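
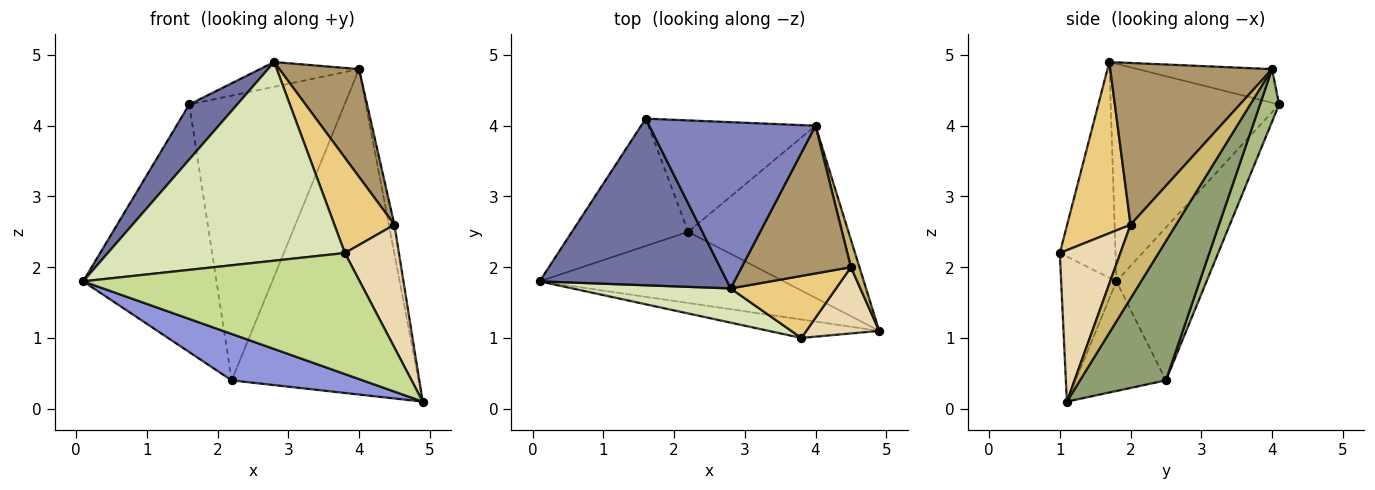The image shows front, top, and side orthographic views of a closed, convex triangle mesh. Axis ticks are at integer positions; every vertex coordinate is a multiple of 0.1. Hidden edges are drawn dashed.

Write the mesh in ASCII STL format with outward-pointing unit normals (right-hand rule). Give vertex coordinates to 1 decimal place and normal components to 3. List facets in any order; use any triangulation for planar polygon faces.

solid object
 facet normal -0.741 -0.211 0.638
  outer loop
   vertex 2.8 1.7 4.9
   vertex 1.6 4.1 4.3
   vertex 0.1 1.8 1.8
  endloop
 endfacet
 facet normal -0.196 0.144 0.970
  outer loop
   vertex 4.0 4.0 4.8
   vertex 1.6 4.1 4.3
   vertex 2.8 1.7 4.9
  endloop
 endfacet
 facet normal -0.352 -0.511 -0.784
  outer loop
   vertex 2.2 2.5 0.4
   vertex 4.9 1.1 0.1
   vertex 0.1 1.8 1.8
  endloop
 endfacet
 facet normal -0.515 0.762 -0.392
  outer loop
   vertex 2.2 2.5 0.4
   vertex 0.1 1.8 1.8
   vertex 1.6 4.1 4.3
  endloop
 endfacet
 facet normal 0.376 0.819 -0.433
  outer loop
   vertex 2.2 2.5 0.4
   vertex 4.0 4.0 4.8
   vertex 4.9 1.1 0.1
  endloop
 endfacet
 facet normal 0.114 0.925 -0.362
  outer loop
   vertex 2.2 2.5 0.4
   vertex 1.6 4.1 4.3
   vertex 4.0 4.0 4.8
  endloop
 endfacet
 facet normal -0.194 -0.970 -0.148
  outer loop
   vertex 3.8 1.0 2.2
   vertex 0.1 1.8 1.8
   vertex 4.9 1.1 0.1
  endloop
 endfacet
 facet normal -0.225 -0.960 0.165
  outer loop
   vertex 3.8 1.0 2.2
   vertex 2.8 1.7 4.9
   vertex 0.1 1.8 1.8
  endloop
 endfacet
 facet normal 0.767 -0.378 0.518
  outer loop
   vertex 4.5 2.0 2.6
   vertex 4.0 4.0 4.8
   vertex 2.8 1.7 4.9
  endloop
 endfacet
 facet normal 0.986 0.121 0.114
  outer loop
   vertex 4.5 2.0 2.6
   vertex 4.9 1.1 0.1
   vertex 4.0 4.0 4.8
  endloop
 endfacet
 facet normal 0.663 -0.627 0.408
  outer loop
   vertex 4.5 2.0 2.6
   vertex 2.8 1.7 4.9
   vertex 3.8 1.0 2.2
  endloop
 endfacet
 facet normal 0.702 -0.627 0.338
  outer loop
   vertex 4.5 2.0 2.6
   vertex 3.8 1.0 2.2
   vertex 4.9 1.1 0.1
  endloop
 endfacet
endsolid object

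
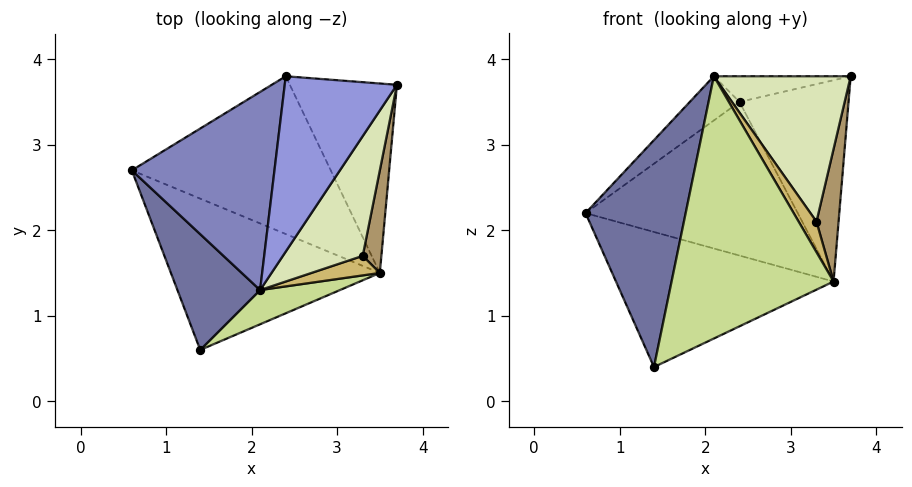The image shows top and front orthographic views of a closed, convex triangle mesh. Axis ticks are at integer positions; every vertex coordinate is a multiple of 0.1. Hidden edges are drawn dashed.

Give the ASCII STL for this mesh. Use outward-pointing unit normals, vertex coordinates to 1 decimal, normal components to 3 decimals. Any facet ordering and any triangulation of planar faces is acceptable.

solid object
 facet normal -0.796 -0.539 0.275
  outer loop
   vertex 2.1 1.3 3.8
   vertex 0.6 2.7 2.2
   vertex 1.4 0.6 0.4
  endloop
 endfacet
 facet normal -0.642 0.167 0.748
  outer loop
   vertex 2.1 1.3 3.8
   vertex 2.4 3.8 3.5
   vertex 0.6 2.7 2.2
  endloop
 endfacet
 facet normal -0.212 0.141 0.967
  outer loop
   vertex 2.1 1.3 3.8
   vertex 3.7 3.7 3.8
   vertex 2.4 3.8 3.5
  endloop
 endfacet
 facet normal 0.070 0.664 -0.744
  outer loop
   vertex 3.5 1.5 1.4
   vertex 1.4 0.6 0.4
   vertex 0.6 2.7 2.2
  endloop
 endfacet
 facet normal 0.091 0.695 -0.713
  outer loop
   vertex 3.5 1.5 1.4
   vertex 0.6 2.7 2.2
   vertex 2.4 3.8 3.5
  endloop
 endfacet
 facet normal 0.209 0.712 -0.670
  outer loop
   vertex 3.5 1.5 1.4
   vertex 2.4 3.8 3.5
   vertex 3.7 3.7 3.8
  endloop
 endfacet
 facet normal 0.342 -0.932 0.122
  outer loop
   vertex 3.5 1.5 1.4
   vertex 2.1 1.3 3.8
   vertex 1.4 0.6 0.4
  endloop
 endfacet
 facet normal 0.757 -0.505 0.416
  outer loop
   vertex 3.3 1.7 2.1
   vertex 3.7 3.7 3.8
   vertex 2.1 1.3 3.8
  endloop
 endfacet
 facet normal 0.804 -0.470 0.364
  outer loop
   vertex 3.3 1.7 2.1
   vertex 3.5 1.5 1.4
   vertex 3.7 3.7 3.8
  endloop
 endfacet
 facet normal 0.722 -0.582 0.373
  outer loop
   vertex 3.3 1.7 2.1
   vertex 2.1 1.3 3.8
   vertex 3.5 1.5 1.4
  endloop
 endfacet
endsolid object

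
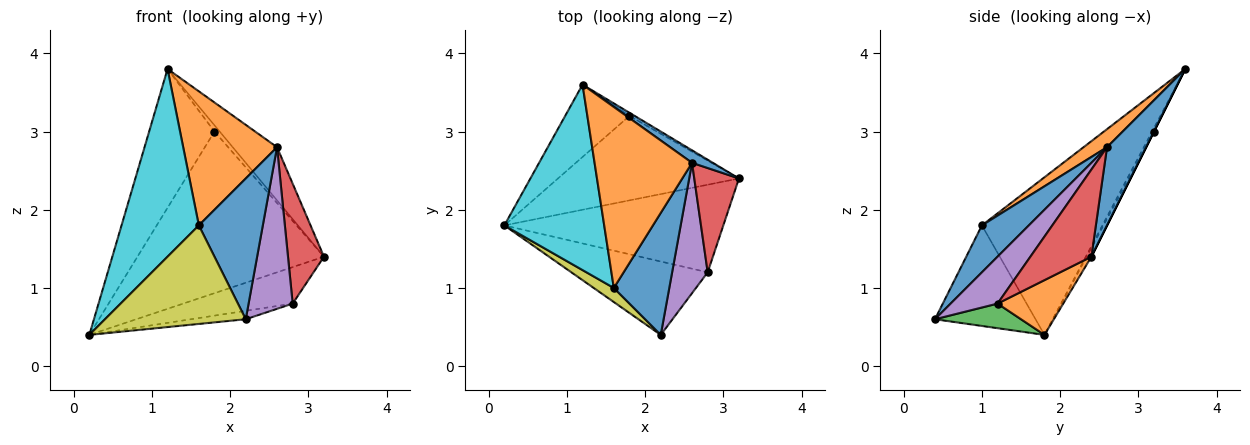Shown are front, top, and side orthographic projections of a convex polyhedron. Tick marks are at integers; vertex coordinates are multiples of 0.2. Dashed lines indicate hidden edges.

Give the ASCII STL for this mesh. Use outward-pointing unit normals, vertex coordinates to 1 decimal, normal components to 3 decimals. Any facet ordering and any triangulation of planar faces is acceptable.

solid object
 facet normal 0.652 0.738 0.174
  outer loop
   vertex 2.6 2.6 2.8
   vertex 3.2 2.4 1.4
   vertex 1.2 3.6 3.8
  endloop
 endfacet
 facet normal 0.225 0.375 -0.899
  outer loop
   vertex 2.8 1.2 0.8
   vertex 0.2 1.8 0.4
   vertex 3.2 2.4 1.4
  endloop
 endfacet
 facet normal 0.176 0.112 -0.978
  outer loop
   vertex 2.8 1.2 0.8
   vertex 2.2 0.4 0.6
   vertex 0.2 1.8 0.4
  endloop
 endfacet
 facet normal 0.788 -0.465 0.404
  outer loop
   vertex 2.8 1.2 0.8
   vertex 3.2 2.4 1.4
   vertex 2.6 2.6 2.8
  endloop
 endfacet
 facet normal 0.638 -0.599 0.483
  outer loop
   vertex 2.8 1.2 0.8
   vertex 2.6 2.6 2.8
   vertex 2.2 0.4 0.6
  endloop
 endfacet
 facet normal -0.023 0.886 -0.463
  outer loop
   vertex 1.8 3.2 3.0
   vertex 3.2 2.4 1.4
   vertex 0.2 1.8 0.4
  endloop
 endfacet
 facet normal -0.025 0.887 -0.462
  outer loop
   vertex 1.8 3.2 3.0
   vertex 0.2 1.8 0.4
   vertex 1.2 3.6 3.8
  endloop
 endfacet
 facet normal 0.000 0.894 -0.447
  outer loop
   vertex 1.8 3.2 3.0
   vertex 1.2 3.6 3.8
   vertex 3.2 2.4 1.4
  endloop
 endfacet
 facet normal -0.577 -0.808 0.115
  outer loop
   vertex 1.6 1.0 1.8
   vertex 0.2 1.8 0.4
   vertex 2.2 0.4 0.6
  endloop
 endfacet
 facet normal -0.743 -0.476 0.471
  outer loop
   vertex 1.6 1.0 1.8
   vertex 1.2 3.6 3.8
   vertex 0.2 1.8 0.4
  endloop
 endfacet
 facet normal 0.485 -0.661 0.573
  outer loop
   vertex 1.6 1.0 1.8
   vertex 2.2 0.4 0.6
   vertex 2.6 2.6 2.8
  endloop
 endfacet
 facet normal 0.147 -0.589 0.795
  outer loop
   vertex 1.6 1.0 1.8
   vertex 2.6 2.6 2.8
   vertex 1.2 3.6 3.8
  endloop
 endfacet
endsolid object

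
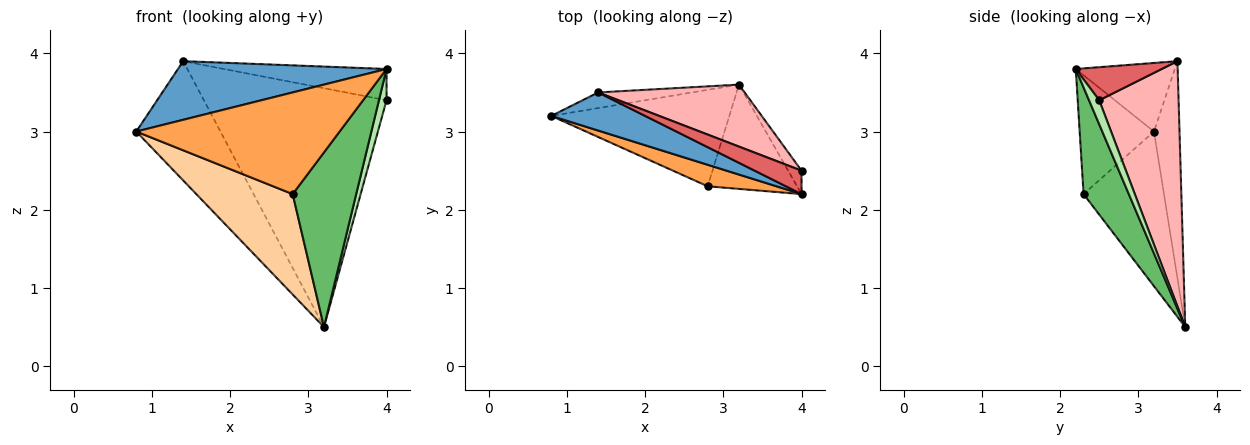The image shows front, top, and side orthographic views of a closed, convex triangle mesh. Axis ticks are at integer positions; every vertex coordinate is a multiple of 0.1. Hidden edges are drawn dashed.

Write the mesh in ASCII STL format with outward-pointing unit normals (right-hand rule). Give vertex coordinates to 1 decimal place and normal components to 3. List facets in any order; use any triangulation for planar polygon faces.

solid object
 facet normal -0.370 -0.779 0.506
  outer loop
   vertex 1.4 3.5 3.9
   vertex 0.8 3.2 3.0
   vertex 4.0 2.2 3.8
  endloop
 endfacet
 facet normal -0.288 0.950 -0.125
  outer loop
   vertex 1.4 3.5 3.9
   vertex 3.2 3.6 0.5
   vertex 0.8 3.2 3.0
  endloop
 endfacet
 facet normal -0.337 -0.921 0.195
  outer loop
   vertex 2.8 2.3 2.2
   vertex 4.0 2.2 3.8
   vertex 0.8 3.2 3.0
  endloop
 endfacet
 facet normal -0.516 -0.618 -0.594
  outer loop
   vertex 2.8 2.3 2.2
   vertex 0.8 3.2 3.0
   vertex 3.2 3.6 0.5
  endloop
 endfacet
 facet normal 0.522 -0.732 -0.437
  outer loop
   vertex 2.8 2.3 2.2
   vertex 3.2 3.6 0.5
   vertex 4.0 2.2 3.8
  endloop
 endfacet
 facet normal 0.732 -0.545 -0.409
  outer loop
   vertex 4.0 2.5 3.4
   vertex 4.0 2.2 3.8
   vertex 3.2 3.6 0.5
  endloop
 endfacet
 facet normal 0.390 0.737 0.553
  outer loop
   vertex 4.0 2.5 3.4
   vertex 1.4 3.5 3.9
   vertex 4.0 2.2 3.8
  endloop
 endfacet
 facet normal 0.388 0.892 0.231
  outer loop
   vertex 4.0 2.5 3.4
   vertex 3.2 3.6 0.5
   vertex 1.4 3.5 3.9
  endloop
 endfacet
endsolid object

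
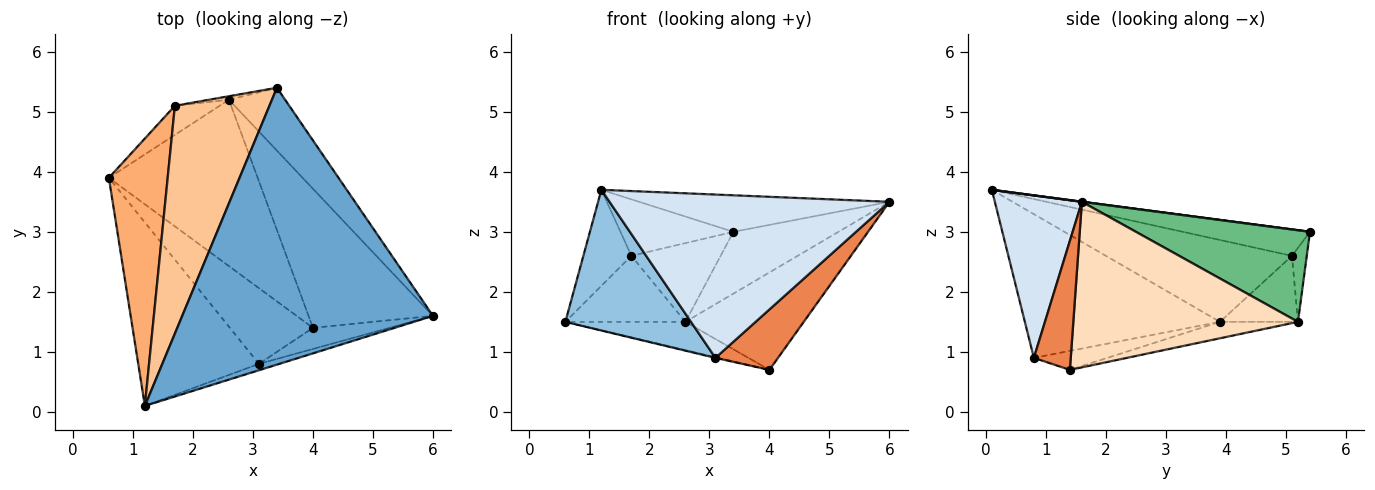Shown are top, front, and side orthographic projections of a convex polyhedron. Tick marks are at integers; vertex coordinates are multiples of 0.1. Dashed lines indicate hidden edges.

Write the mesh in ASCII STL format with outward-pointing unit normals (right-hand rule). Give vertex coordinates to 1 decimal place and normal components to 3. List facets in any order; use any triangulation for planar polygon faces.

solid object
 facet normal 0.000 0.131 0.991
  outer loop
   vertex 3.4 5.4 3.0
   vertex 1.2 0.1 3.7
   vertex 6.0 1.6 3.5
  endloop
 endfacet
 facet normal -0.687 -0.442 -0.577
  outer loop
   vertex 3.1 0.8 0.9
   vertex 1.2 0.1 3.7
   vertex 0.6 3.9 1.5
  endloop
 endfacet
 facet normal -0.223 0.009 -0.975
  outer loop
   vertex 3.1 0.8 0.9
   vertex 0.6 3.9 1.5
   vertex 4.0 1.4 0.7
  endloop
 endfacet
 facet normal 0.297 -0.954 -0.037
  outer loop
   vertex 3.1 0.8 0.9
   vertex 6.0 1.6 3.5
   vertex 1.2 0.1 3.7
  endloop
 endfacet
 facet normal 0.486 -0.825 -0.288
  outer loop
   vertex 3.1 0.8 0.9
   vertex 4.0 1.4 0.7
   vertex 6.0 1.6 3.5
  endloop
 endfacet
 facet normal -0.795 0.205 0.571
  outer loop
   vertex 1.7 5.1 2.6
   vertex 0.6 3.9 1.5
   vertex 1.2 0.1 3.7
  endloop
 endfacet
 facet normal -0.261 0.232 0.937
  outer loop
   vertex 1.7 5.1 2.6
   vertex 1.2 0.1 3.7
   vertex 3.4 5.4 3.0
  endloop
 endfacet
 facet normal 0.737 0.388 -0.554
  outer loop
   vertex 2.6 5.2 1.5
   vertex 6.0 1.6 3.5
   vertex 4.0 1.4 0.7
  endloop
 endfacet
 facet normal 0.758 0.457 -0.465
  outer loop
   vertex 2.6 5.2 1.5
   vertex 3.4 5.4 3.0
   vertex 6.0 1.6 3.5
  endloop
 endfacet
 facet normal -0.108 0.166 -0.980
  outer loop
   vertex 2.6 5.2 1.5
   vertex 4.0 1.4 0.7
   vertex 0.6 3.9 1.5
  endloop
 endfacet
 facet normal -0.511 0.786 -0.347
  outer loop
   vertex 2.6 5.2 1.5
   vertex 0.6 3.9 1.5
   vertex 1.7 5.1 2.6
  endloop
 endfacet
 facet normal -0.164 0.986 -0.044
  outer loop
   vertex 2.6 5.2 1.5
   vertex 1.7 5.1 2.6
   vertex 3.4 5.4 3.0
  endloop
 endfacet
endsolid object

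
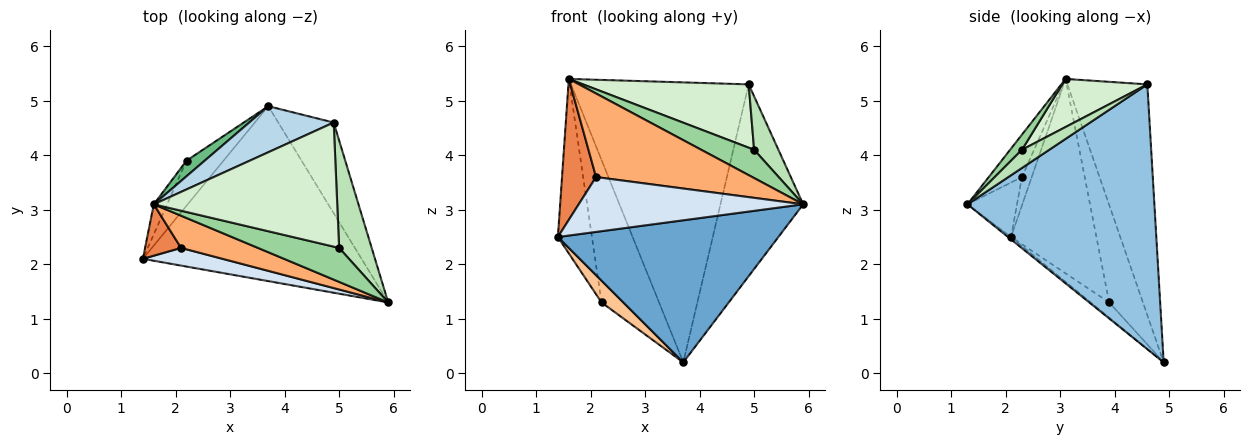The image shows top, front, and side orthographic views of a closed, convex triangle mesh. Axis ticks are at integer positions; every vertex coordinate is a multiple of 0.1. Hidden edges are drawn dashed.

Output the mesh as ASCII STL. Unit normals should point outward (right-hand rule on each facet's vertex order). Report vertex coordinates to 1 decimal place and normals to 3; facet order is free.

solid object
 facet normal -0.009 -0.630 -0.776
  outer loop
   vertex 3.7 4.9 0.2
   vertex 5.9 1.3 3.1
   vertex 1.4 2.1 2.5
  endloop
 endfacet
 facet normal 0.898 0.397 -0.188
  outer loop
   vertex 4.9 4.6 5.3
   vertex 5.9 1.3 3.1
   vertex 3.7 4.9 0.2
  endloop
 endfacet
 facet normal -0.405 0.902 0.148
  outer loop
   vertex 4.9 4.6 5.3
   vertex 3.7 4.9 0.2
   vertex 1.6 3.1 5.4
  endloop
 endfacet
 facet normal -0.206 -0.931 0.300
  outer loop
   vertex 2.1 2.3 3.6
   vertex 1.4 2.1 2.5
   vertex 5.9 1.3 3.1
  endloop
 endfacet
 facet normal -0.261 -0.907 0.331
  outer loop
   vertex 2.1 2.3 3.6
   vertex 1.6 3.1 5.4
   vertex 1.4 2.1 2.5
  endloop
 endfacet
 facet normal -0.194 -0.915 0.353
  outer loop
   vertex 2.1 2.3 3.6
   vertex 5.9 1.3 3.1
   vertex 1.6 3.1 5.4
  endloop
 endfacet
 facet normal -0.347 -0.409 -0.844
  outer loop
   vertex 2.2 3.9 1.3
   vertex 3.7 4.9 0.2
   vertex 1.4 2.1 2.5
  endloop
 endfacet
 facet normal -0.927 0.370 -0.064
  outer loop
   vertex 2.2 3.9 1.3
   vertex 1.4 2.1 2.5
   vertex 1.6 3.1 5.4
  endloop
 endfacet
 facet normal -0.504 0.859 0.094
  outer loop
   vertex 2.2 3.9 1.3
   vertex 1.6 3.1 5.4
   vertex 3.7 4.9 0.2
  endloop
 endfacet
 facet normal 0.142 -0.633 0.761
  outer loop
   vertex 5.0 2.3 4.1
   vertex 1.6 3.1 5.4
   vertex 5.9 1.3 3.1
  endloop
 endfacet
 facet normal 0.447 -0.398 0.801
  outer loop
   vertex 5.0 2.3 4.1
   vertex 5.9 1.3 3.1
   vertex 4.9 4.6 5.3
  endloop
 endfacet
 facet normal 0.227 -0.443 0.867
  outer loop
   vertex 5.0 2.3 4.1
   vertex 4.9 4.6 5.3
   vertex 1.6 3.1 5.4
  endloop
 endfacet
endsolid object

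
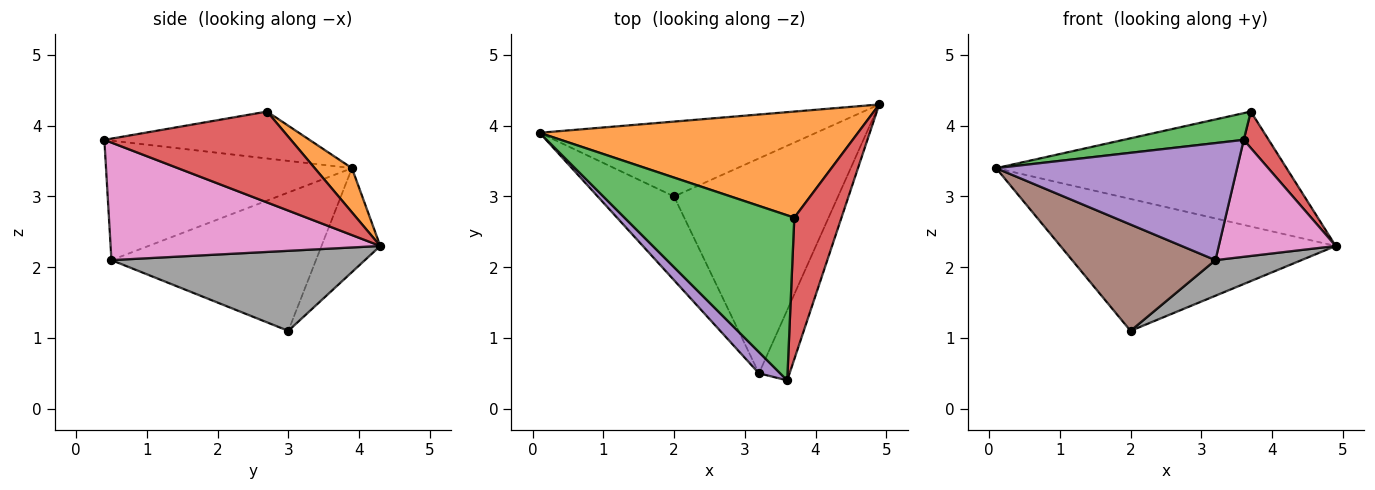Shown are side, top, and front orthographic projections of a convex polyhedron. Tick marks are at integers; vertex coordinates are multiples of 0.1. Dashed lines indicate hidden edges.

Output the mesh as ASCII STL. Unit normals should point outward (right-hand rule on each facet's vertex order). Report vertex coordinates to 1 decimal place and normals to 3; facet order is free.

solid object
 facet normal -0.182 0.855 -0.485
  outer loop
   vertex 2.0 3.0 1.1
   vertex 0.1 3.9 3.4
   vertex 4.9 4.3 2.3
  endloop
 endfacet
 facet normal 0.094 0.732 0.675
  outer loop
   vertex 3.7 2.7 4.2
   vertex 4.9 4.3 2.3
   vertex 0.1 3.9 3.4
  endloop
 endfacet
 facet normal -0.263 -0.154 0.952
  outer loop
   vertex 3.7 2.7 4.2
   vertex 0.1 3.9 3.4
   vertex 3.6 0.4 3.8
  endloop
 endfacet
 facet normal 0.881 -0.118 0.457
  outer loop
   vertex 3.7 2.7 4.2
   vertex 3.6 0.4 3.8
   vertex 4.9 4.3 2.3
  endloop
 endfacet
 facet normal -0.709 -0.694 0.126
  outer loop
   vertex 3.2 0.5 2.1
   vertex 3.6 0.4 3.8
   vertex 0.1 3.9 3.4
  endloop
 endfacet
 facet normal -0.746 -0.523 -0.412
  outer loop
   vertex 3.2 0.5 2.1
   vertex 0.1 3.9 3.4
   vertex 2.0 3.0 1.1
  endloop
 endfacet
 facet normal 0.892 -0.387 -0.233
  outer loop
   vertex 3.2 0.5 2.1
   vertex 4.9 4.3 2.3
   vertex 3.6 0.4 3.8
  endloop
 endfacet
 facet normal 0.434 -0.147 -0.889
  outer loop
   vertex 3.2 0.5 2.1
   vertex 2.0 3.0 1.1
   vertex 4.9 4.3 2.3
  endloop
 endfacet
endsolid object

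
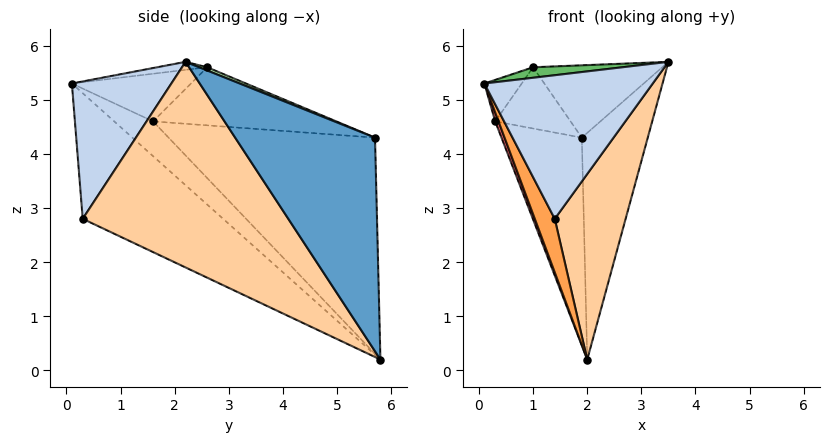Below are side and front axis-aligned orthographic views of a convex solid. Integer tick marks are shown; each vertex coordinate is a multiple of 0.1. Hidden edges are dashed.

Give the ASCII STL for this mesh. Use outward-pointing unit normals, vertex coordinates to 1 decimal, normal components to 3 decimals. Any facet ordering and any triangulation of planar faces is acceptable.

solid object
 facet normal 0.904 0.426 0.032
  outer loop
   vertex 1.9 5.7 4.3
   vertex 3.5 2.2 5.7
   vertex 2.0 5.8 0.2
  endloop
 endfacet
 facet normal 0.499 -0.845 0.192
  outer loop
   vertex 1.4 0.3 2.8
   vertex 3.5 2.2 5.7
   vertex 0.1 0.1 5.3
  endloop
 endfacet
 facet normal -0.876 -0.125 -0.466
  outer loop
   vertex 1.4 0.3 2.8
   vertex 0.1 0.1 5.3
   vertex 2.0 5.8 0.2
  endloop
 endfacet
 facet normal 0.855 -0.295 -0.426
  outer loop
   vertex 1.4 0.3 2.8
   vertex 2.0 5.8 0.2
   vertex 3.5 2.2 5.7
  endloop
 endfacet
 facet normal -0.056 -0.099 0.994
  outer loop
   vertex 1.0 2.6 5.6
   vertex 0.1 0.1 5.3
   vertex 3.5 2.2 5.7
  endloop
 endfacet
 facet normal 0.024 0.381 0.924
  outer loop
   vertex 1.0 2.6 5.6
   vertex 3.5 2.2 5.7
   vertex 1.9 5.7 4.3
  endloop
 endfacet
 facet normal -0.903 -0.077 -0.422
  outer loop
   vertex 0.3 1.6 4.6
   vertex 2.0 5.8 0.2
   vertex 0.1 0.1 5.3
  endloop
 endfacet
 facet normal -0.932 0.363 -0.014
  outer loop
   vertex 0.3 1.6 4.6
   vertex 1.9 5.7 4.3
   vertex 2.0 5.8 0.2
  endloop
 endfacet
 facet normal -0.895 0.281 0.346
  outer loop
   vertex 0.3 1.6 4.6
   vertex 0.1 0.1 5.3
   vertex 1.0 2.6 5.6
  endloop
 endfacet
 facet normal -0.894 0.368 0.258
  outer loop
   vertex 0.3 1.6 4.6
   vertex 1.0 2.6 5.6
   vertex 1.9 5.7 4.3
  endloop
 endfacet
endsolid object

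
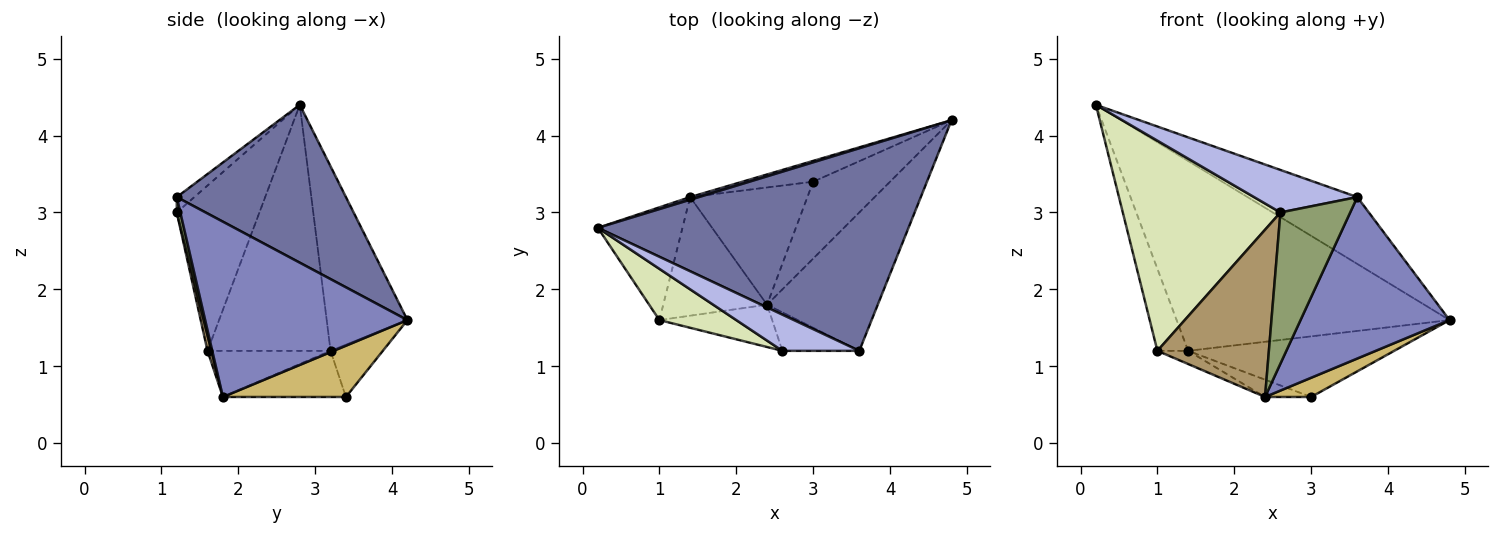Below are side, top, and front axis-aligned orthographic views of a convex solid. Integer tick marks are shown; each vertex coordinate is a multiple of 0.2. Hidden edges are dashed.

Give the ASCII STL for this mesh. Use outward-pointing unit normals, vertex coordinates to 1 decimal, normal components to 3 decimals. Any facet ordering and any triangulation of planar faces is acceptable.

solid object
 facet normal 0.435 0.282 0.855
  outer loop
   vertex 3.6 1.2 3.2
   vertex 4.8 4.2 1.6
   vertex 0.2 2.8 4.4
  endloop
 endfacet
 facet normal 0.718 -0.529 -0.453
  outer loop
   vertex 2.4 1.8 0.6
   vertex 4.8 4.2 1.6
   vertex 3.6 1.2 3.2
  endloop
 endfacet
 facet normal -0.284 0.959 0.014
  outer loop
   vertex 1.4 3.2 1.2
   vertex 0.2 2.8 4.4
   vertex 4.8 4.2 1.6
  endloop
 endfacet
 facet normal -0.129 -0.755 0.643
  outer loop
   vertex 2.6 1.2 3.0
   vertex 3.6 1.2 3.2
   vertex 0.2 2.8 4.4
  endloop
 endfacet
 facet normal 0.049 -0.968 -0.246
  outer loop
   vertex 2.6 1.2 3.0
   vertex 2.4 1.8 0.6
   vertex 3.6 1.2 3.2
  endloop
 endfacet
 facet normal -0.920 0.230 -0.316
  outer loop
   vertex 1.0 1.6 1.2
   vertex 0.2 2.8 4.4
   vertex 1.4 3.2 1.2
  endloop
 endfacet
 facet normal -0.404 0.101 -0.909
  outer loop
   vertex 1.0 1.6 1.2
   vertex 1.4 3.2 1.2
   vertex 2.4 1.8 0.6
  endloop
 endfacet
 facet normal -0.454 -0.866 0.211
  outer loop
   vertex 1.0 1.6 1.2
   vertex 2.6 1.2 3.0
   vertex 0.2 2.8 4.4
  endloop
 endfacet
 facet normal 0.033 -0.969 -0.245
  outer loop
   vertex 1.0 1.6 1.2
   vertex 2.4 1.8 0.6
   vertex 2.6 1.2 3.0
  endloop
 endfacet
 facet normal 0.543 -0.204 -0.815
  outer loop
   vertex 3.0 3.4 0.6
   vertex 4.8 4.2 1.6
   vertex 2.4 1.8 0.6
  endloop
 endfacet
 facet normal -0.233 0.920 -0.316
  outer loop
   vertex 3.0 3.4 0.6
   vertex 1.4 3.2 1.2
   vertex 4.8 4.2 1.6
  endloop
 endfacet
 facet normal -0.363 0.136 -0.922
  outer loop
   vertex 3.0 3.4 0.6
   vertex 2.4 1.8 0.6
   vertex 1.4 3.2 1.2
  endloop
 endfacet
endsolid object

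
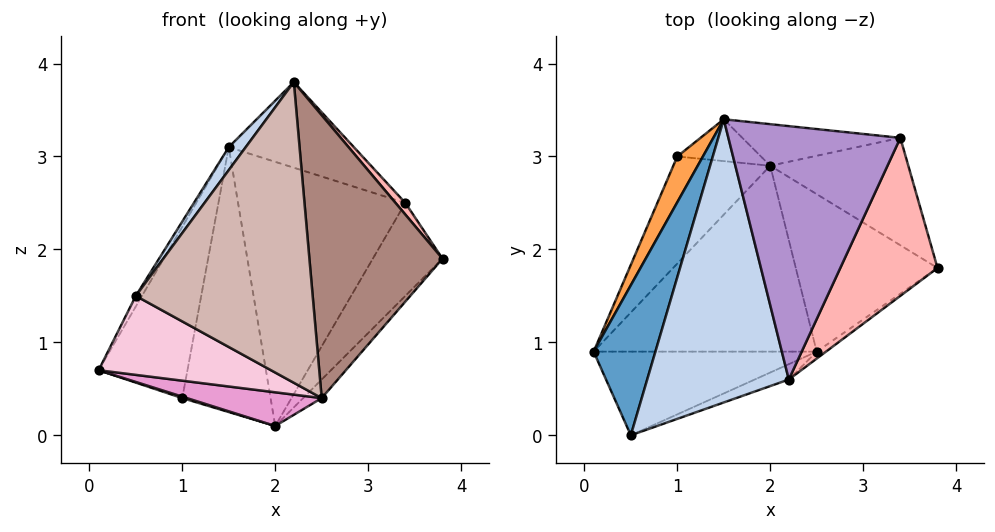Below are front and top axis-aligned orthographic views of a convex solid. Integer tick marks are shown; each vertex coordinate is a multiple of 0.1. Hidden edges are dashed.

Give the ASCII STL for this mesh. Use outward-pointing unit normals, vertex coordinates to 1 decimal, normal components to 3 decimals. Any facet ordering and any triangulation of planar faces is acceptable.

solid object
 facet normal -0.878 0.034 0.477
  outer loop
   vertex 0.5 0.0 1.5
   vertex 1.5 3.4 3.1
   vertex 0.1 0.9 0.7
  endloop
 endfacet
 facet normal -0.797 -0.049 0.602
  outer loop
   vertex 0.5 0.0 1.5
   vertex 2.2 0.6 3.8
   vertex 1.5 3.4 3.1
  endloop
 endfacet
 facet normal -0.908 0.405 0.108
  outer loop
   vertex 1.0 3.0 0.4
   vertex 0.1 0.9 0.7
   vertex 1.5 3.4 3.1
  endloop
 endfacet
 facet normal -0.289 -0.013 -0.957
  outer loop
   vertex 1.0 3.0 0.4
   vertex 2.0 2.9 0.1
   vertex 0.1 0.9 0.7
  endloop
 endfacet
 facet normal 0.052 0.986 -0.156
  outer loop
   vertex 1.0 3.0 0.4
   vertex 1.5 3.4 3.1
   vertex 2.0 2.9 0.1
  endloop
 endfacet
 facet normal 0.756 0.428 -0.495
  outer loop
   vertex 3.4 3.2 2.5
   vertex 3.8 1.8 1.9
   vertex 2.0 2.9 0.1
  endloop
 endfacet
 facet normal 0.055 0.986 -0.155
  outer loop
   vertex 3.4 3.2 2.5
   vertex 2.0 2.9 0.1
   vertex 1.5 3.4 3.1
  endloop
 endfacet
 facet normal 0.778 -0.046 0.626
  outer loop
   vertex 3.4 3.2 2.5
   vertex 2.2 0.6 3.8
   vertex 3.8 1.8 1.9
  endloop
 endfacet
 facet normal 0.316 0.304 0.899
  outer loop
   vertex 3.4 3.2 2.5
   vertex 1.5 3.4 3.1
   vertex 2.2 0.6 3.8
  endloop
 endfacet
 facet normal 0.729 0.080 -0.680
  outer loop
   vertex 2.5 0.9 0.4
   vertex 2.0 2.9 0.1
   vertex 3.8 1.8 1.9
  endloop
 endfacet
 facet normal 0.585 -0.811 -0.020
  outer loop
   vertex 2.5 0.9 0.4
   vertex 3.8 1.8 1.9
   vertex 2.2 0.6 3.8
  endloop
 endfacet
 facet normal 0.388 -0.920 -0.047
  outer loop
   vertex 2.5 0.9 0.4
   vertex 2.2 0.6 3.8
   vertex 0.5 0.0 1.5
  endloop
 endfacet
 facet normal -0.122 -0.177 -0.977
  outer loop
   vertex 2.5 0.9 0.4
   vertex 0.1 0.9 0.7
   vertex 2.0 2.9 0.1
  endloop
 endfacet
 facet normal -0.091 -0.684 -0.724
  outer loop
   vertex 2.5 0.9 0.4
   vertex 0.5 0.0 1.5
   vertex 0.1 0.9 0.7
  endloop
 endfacet
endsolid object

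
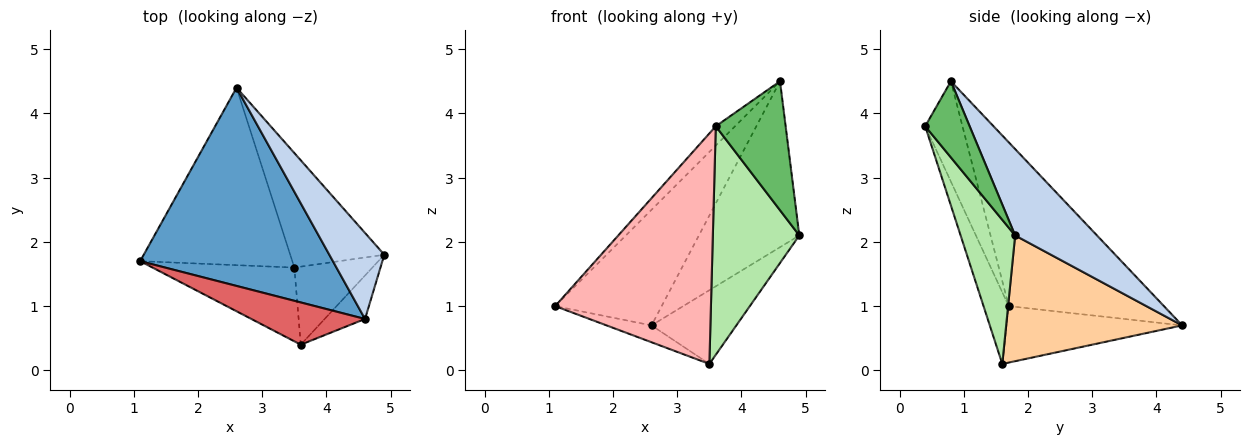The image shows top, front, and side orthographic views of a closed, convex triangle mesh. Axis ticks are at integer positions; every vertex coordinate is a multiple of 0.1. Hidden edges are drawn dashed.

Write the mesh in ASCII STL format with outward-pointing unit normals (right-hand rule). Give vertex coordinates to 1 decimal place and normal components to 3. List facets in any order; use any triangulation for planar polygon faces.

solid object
 facet normal -0.592 0.406 0.696
  outer loop
   vertex 4.6 0.8 4.5
   vertex 2.6 4.4 0.7
   vertex 1.1 1.7 1.0
  endloop
 endfacet
 facet normal 0.586 0.719 0.373
  outer loop
   vertex 4.6 0.8 4.5
   vertex 4.9 1.8 2.1
   vertex 2.6 4.4 0.7
  endloop
 endfacet
 facet normal -0.346 0.089 -0.934
  outer loop
   vertex 3.5 1.6 0.1
   vertex 1.1 1.7 1.0
   vertex 2.6 4.4 0.7
  endloop
 endfacet
 facet normal 0.747 0.360 -0.559
  outer loop
   vertex 3.5 1.6 0.1
   vertex 2.6 4.4 0.7
   vertex 4.9 1.8 2.1
  endloop
 endfacet
 facet normal 0.516 -0.812 -0.274
  outer loop
   vertex 3.6 0.4 3.8
   vertex 4.9 1.8 2.1
   vertex 4.6 0.8 4.5
  endloop
 endfacet
 facet normal 0.512 -0.813 -0.277
  outer loop
   vertex 3.6 0.4 3.8
   vertex 3.5 1.6 0.1
   vertex 4.9 1.8 2.1
  endloop
 endfacet
 facet normal -0.626 0.324 0.709
  outer loop
   vertex 3.6 0.4 3.8
   vertex 4.6 0.8 4.5
   vertex 1.1 1.7 1.0
  endloop
 endfacet
 facet normal -0.152 -0.941 -0.301
  outer loop
   vertex 3.6 0.4 3.8
   vertex 1.1 1.7 1.0
   vertex 3.5 1.6 0.1
  endloop
 endfacet
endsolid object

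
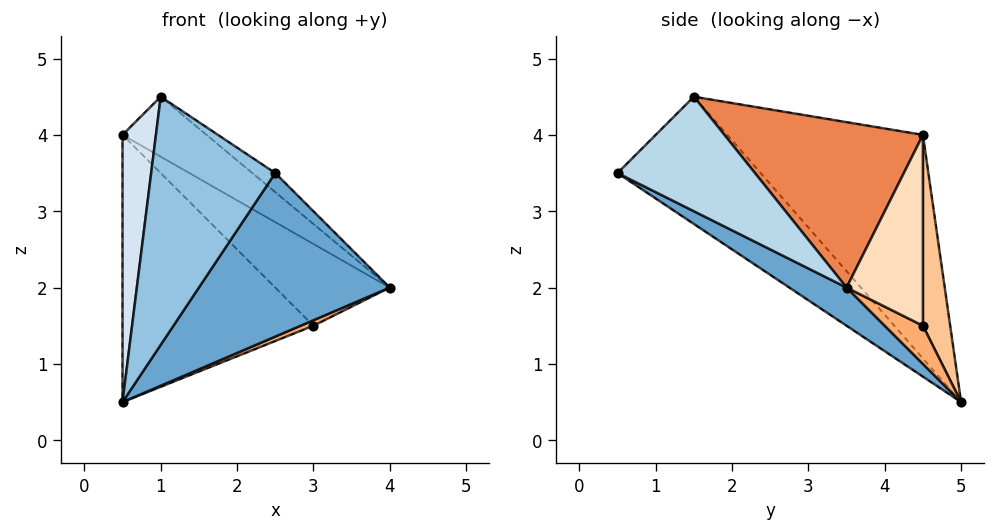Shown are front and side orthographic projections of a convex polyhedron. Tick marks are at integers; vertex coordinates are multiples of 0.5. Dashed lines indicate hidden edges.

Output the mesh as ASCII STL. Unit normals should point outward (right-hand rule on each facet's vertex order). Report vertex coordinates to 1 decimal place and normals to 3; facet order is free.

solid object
 facet normal 0.150 -0.501 -0.852
  outer loop
   vertex 2.5 0.5 3.5
   vertex 0.5 5.0 0.5
   vertex 4.0 3.5 2.0
  endloop
 endfacet
 facet normal -0.682 -0.591 -0.432
  outer loop
   vertex 1.0 1.5 4.5
   vertex 0.5 5.0 0.5
   vertex 2.5 0.5 3.5
  endloop
 endfacet
 facet normal 0.597 0.100 0.796
  outer loop
   vertex 1.0 1.5 4.5
   vertex 2.5 0.5 3.5
   vertex 4.0 3.5 2.0
  endloop
 endfacet
 facet normal -0.985 -0.168 -0.024
  outer loop
   vertex 0.5 4.5 4.0
   vertex 0.5 5.0 0.5
   vertex 1.0 1.5 4.5
  endloop
 endfacet
 facet normal 0.531 0.225 0.817
  outer loop
   vertex 0.5 4.5 4.0
   vertex 1.0 1.5 4.5
   vertex 4.0 3.5 2.0
  endloop
 endfacet
 facet normal 0.349 -0.116 -0.930
  outer loop
   vertex 3.0 4.5 1.5
   vertex 4.0 3.5 2.0
   vertex 0.5 5.0 0.5
  endloop
 endfacet
 facet normal 0.140 0.980 0.140
  outer loop
   vertex 3.0 4.5 1.5
   vertex 0.5 5.0 0.5
   vertex 0.5 4.5 4.0
  endloop
 endfacet
 facet normal 0.485 0.728 0.485
  outer loop
   vertex 3.0 4.5 1.5
   vertex 0.5 4.5 4.0
   vertex 4.0 3.5 2.0
  endloop
 endfacet
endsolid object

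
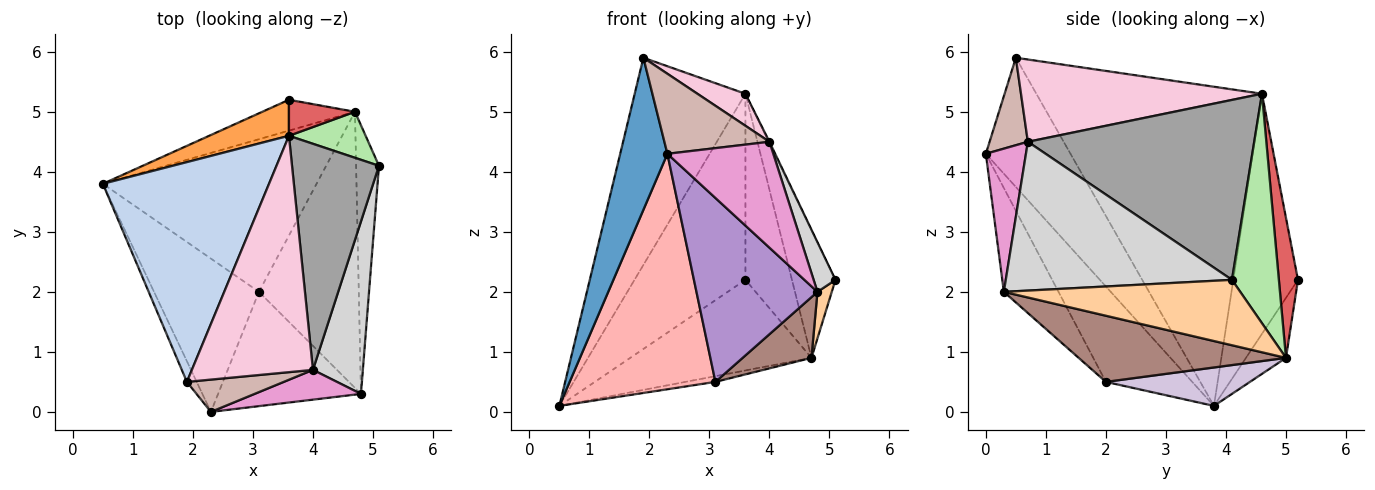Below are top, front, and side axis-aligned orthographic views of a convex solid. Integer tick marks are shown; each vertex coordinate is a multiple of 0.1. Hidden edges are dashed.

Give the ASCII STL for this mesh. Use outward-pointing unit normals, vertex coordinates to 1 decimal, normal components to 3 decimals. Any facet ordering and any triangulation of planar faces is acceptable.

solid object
 facet normal -0.872 -0.486 -0.066
  outer loop
   vertex 1.9 0.5 5.9
   vertex 0.5 3.8 0.1
   vertex 2.3 0.0 4.3
  endloop
 endfacet
 facet normal -0.813 0.399 0.423
  outer loop
   vertex 3.6 4.6 5.3
   vertex 0.5 3.8 0.1
   vertex 1.9 0.5 5.9
  endloop
 endfacet
 facet normal -0.497 0.852 0.165
  outer loop
   vertex 3.6 5.2 2.2
   vertex 0.5 3.8 0.1
   vertex 3.6 4.6 5.3
  endloop
 endfacet
 facet normal 0.942 -0.057 -0.329
  outer loop
   vertex 4.7 5.0 0.9
   vertex 5.1 4.1 2.2
   vertex 4.8 0.3 2.0
  endloop
 endfacet
 facet normal -0.205 0.927 -0.316
  outer loop
   vertex 4.7 5.0 0.9
   vertex 0.5 3.8 0.1
   vertex 3.6 5.2 2.2
  endloop
 endfacet
 facet normal 0.712 0.660 0.238
  outer loop
   vertex 4.7 5.0 0.9
   vertex 3.6 4.6 5.3
   vertex 5.1 4.1 2.2
  endloop
 endfacet
 facet normal 0.374 0.911 0.176
  outer loop
   vertex 4.7 5.0 0.9
   vertex 3.6 5.2 2.2
   vertex 3.6 4.6 5.3
  endloop
 endfacet
 facet normal -0.445 -0.751 -0.489
  outer loop
   vertex 3.1 2.0 0.5
   vertex 2.3 0.0 4.3
   vertex 0.5 3.8 0.1
  endloop
 endfacet
 facet normal -0.358 -0.793 -0.493
  outer loop
   vertex 3.1 2.0 0.5
   vertex 4.8 0.3 2.0
   vertex 2.3 0.0 4.3
  endloop
 endfacet
 facet normal 0.177 0.037 -0.984
  outer loop
   vertex 3.1 2.0 0.5
   vertex 0.5 3.8 0.1
   vertex 4.7 5.0 0.9
  endloop
 endfacet
 facet normal 0.543 -0.180 -0.820
  outer loop
   vertex 3.1 2.0 0.5
   vertex 4.7 5.0 0.9
   vertex 4.8 0.3 2.0
  endloop
 endfacet
 facet normal 0.320 -0.879 0.355
  outer loop
   vertex 4.0 0.7 4.5
   vertex 1.9 0.5 5.9
   vertex 2.3 0.0 4.3
  endloop
 endfacet
 facet normal 0.342 -0.904 0.254
  outer loop
   vertex 4.0 0.7 4.5
   vertex 2.3 0.0 4.3
   vertex 4.8 0.3 2.0
  endloop
 endfacet
 facet normal 0.559 -0.111 0.822
  outer loop
   vertex 4.0 0.7 4.5
   vertex 3.6 4.6 5.3
   vertex 1.9 0.5 5.9
  endloop
 endfacet
 facet normal 0.900 0.003 0.435
  outer loop
   vertex 4.0 0.7 4.5
   vertex 5.1 4.1 2.2
   vertex 3.6 4.6 5.3
  endloop
 endfacet
 facet normal 0.944 -0.091 0.317
  outer loop
   vertex 4.0 0.7 4.5
   vertex 4.8 0.3 2.0
   vertex 5.1 4.1 2.2
  endloop
 endfacet
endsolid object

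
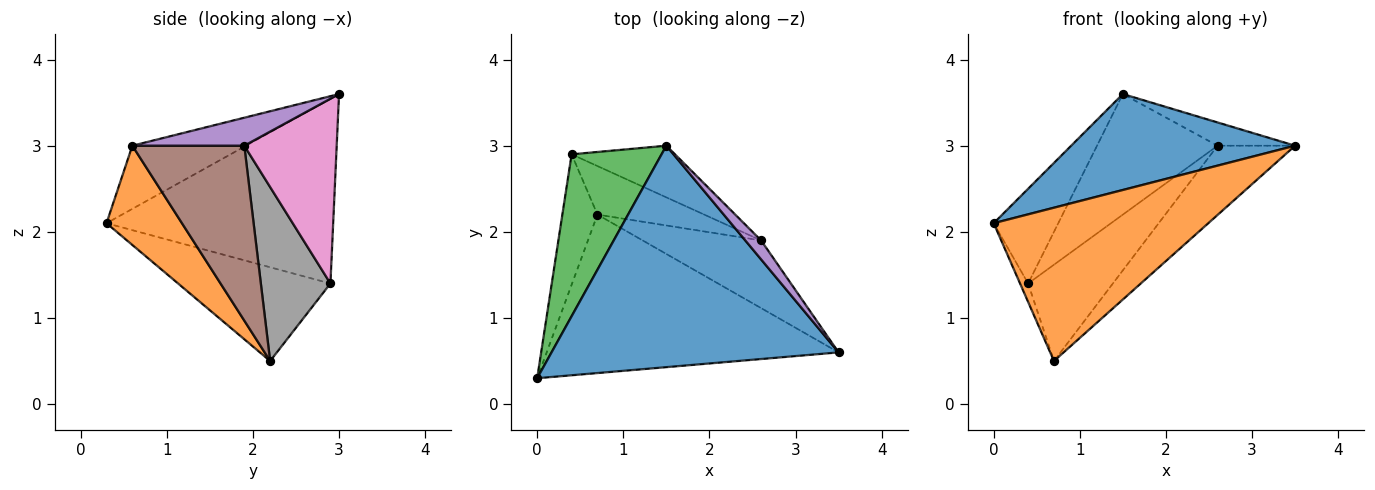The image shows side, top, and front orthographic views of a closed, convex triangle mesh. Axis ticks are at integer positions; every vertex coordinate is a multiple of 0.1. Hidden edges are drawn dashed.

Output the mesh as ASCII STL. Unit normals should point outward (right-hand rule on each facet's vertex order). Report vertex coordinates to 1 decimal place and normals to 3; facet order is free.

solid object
 facet normal -0.198 -0.390 0.899
  outer loop
   vertex 1.5 3.0 3.6
   vertex 0.0 0.3 2.1
   vertex 3.5 0.6 3.0
  endloop
 endfacet
 facet normal 0.237 -0.675 -0.698
  outer loop
   vertex 0.7 2.2 0.5
   vertex 3.5 0.6 3.0
   vertex 0.0 0.3 2.1
  endloop
 endfacet
 facet normal -0.871 0.248 0.424
  outer loop
   vertex 0.4 2.9 1.4
   vertex 0.0 0.3 2.1
   vertex 1.5 3.0 3.6
  endloop
 endfacet
 facet normal -0.935 0.050 -0.350
  outer loop
   vertex 0.4 2.9 1.4
   vertex 0.7 2.2 0.5
   vertex 0.0 0.3 2.1
  endloop
 endfacet
 facet normal 0.746 0.516 0.421
  outer loop
   vertex 2.6 1.9 3.0
   vertex 1.5 3.0 3.6
   vertex 3.5 0.6 3.0
  endloop
 endfacet
 facet normal 0.718 0.497 -0.486
  outer loop
   vertex 2.6 1.9 3.0
   vertex 3.5 0.6 3.0
   vertex 0.7 2.2 0.5
  endloop
 endfacet
 facet normal 0.576 0.751 -0.322
  outer loop
   vertex 2.6 1.9 3.0
   vertex 0.4 2.9 1.4
   vertex 1.5 3.0 3.6
  endloop
 endfacet
 facet normal 0.591 0.720 -0.363
  outer loop
   vertex 2.6 1.9 3.0
   vertex 0.7 2.2 0.5
   vertex 0.4 2.9 1.4
  endloop
 endfacet
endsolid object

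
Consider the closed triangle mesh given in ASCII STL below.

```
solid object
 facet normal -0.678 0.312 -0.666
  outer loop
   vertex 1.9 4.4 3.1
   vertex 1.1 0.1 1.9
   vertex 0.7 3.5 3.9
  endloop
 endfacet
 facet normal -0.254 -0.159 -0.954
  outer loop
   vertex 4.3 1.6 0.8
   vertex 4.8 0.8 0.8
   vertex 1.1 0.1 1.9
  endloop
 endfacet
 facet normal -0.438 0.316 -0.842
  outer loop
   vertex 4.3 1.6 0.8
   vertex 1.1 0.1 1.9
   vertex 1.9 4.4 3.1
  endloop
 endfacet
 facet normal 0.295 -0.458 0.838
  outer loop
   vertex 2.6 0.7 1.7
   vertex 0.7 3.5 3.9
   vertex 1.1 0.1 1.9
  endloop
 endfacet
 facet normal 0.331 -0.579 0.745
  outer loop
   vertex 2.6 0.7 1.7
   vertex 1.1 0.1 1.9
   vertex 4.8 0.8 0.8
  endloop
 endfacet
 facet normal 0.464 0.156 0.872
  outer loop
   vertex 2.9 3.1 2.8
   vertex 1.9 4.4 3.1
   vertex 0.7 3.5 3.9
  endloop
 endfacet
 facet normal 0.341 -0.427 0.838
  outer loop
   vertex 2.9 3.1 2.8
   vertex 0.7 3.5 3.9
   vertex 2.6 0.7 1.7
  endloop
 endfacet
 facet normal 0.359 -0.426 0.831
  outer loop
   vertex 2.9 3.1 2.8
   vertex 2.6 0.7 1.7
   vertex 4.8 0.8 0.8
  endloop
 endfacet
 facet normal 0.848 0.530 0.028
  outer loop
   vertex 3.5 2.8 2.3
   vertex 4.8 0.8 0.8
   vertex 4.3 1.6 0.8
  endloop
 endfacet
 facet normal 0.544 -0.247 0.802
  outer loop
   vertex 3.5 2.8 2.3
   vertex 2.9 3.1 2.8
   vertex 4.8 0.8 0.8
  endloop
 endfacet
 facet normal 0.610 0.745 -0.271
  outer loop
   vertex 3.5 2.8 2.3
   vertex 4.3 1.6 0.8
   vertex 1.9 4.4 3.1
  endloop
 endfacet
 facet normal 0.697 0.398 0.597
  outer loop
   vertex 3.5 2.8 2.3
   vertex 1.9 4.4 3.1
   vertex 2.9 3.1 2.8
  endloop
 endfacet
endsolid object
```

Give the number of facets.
12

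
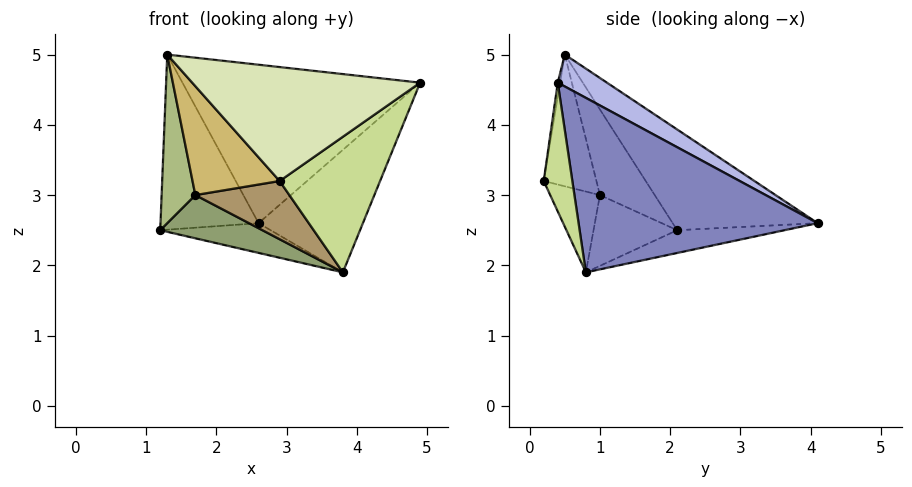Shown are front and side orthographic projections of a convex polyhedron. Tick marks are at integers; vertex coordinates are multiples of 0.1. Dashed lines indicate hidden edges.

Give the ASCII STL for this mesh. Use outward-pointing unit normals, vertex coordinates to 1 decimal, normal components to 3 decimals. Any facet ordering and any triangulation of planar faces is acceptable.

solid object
 facet normal -0.149 0.153 -0.977
  outer loop
   vertex 3.8 0.8 1.9
   vertex 1.2 2.1 2.5
   vertex 2.6 4.1 2.6
  endloop
 endfacet
 facet normal 0.874 0.382 -0.300
  outer loop
   vertex 3.8 0.8 1.9
   vertex 2.6 4.1 2.6
   vertex 4.9 0.4 4.6
  endloop
 endfacet
 facet normal -0.771 0.522 0.365
  outer loop
   vertex 1.3 0.5 5.0
   vertex 2.6 4.1 2.6
   vertex 1.2 2.1 2.5
  endloop
 endfacet
 facet normal 0.108 0.524 0.845
  outer loop
   vertex 1.3 0.5 5.0
   vertex 4.9 0.4 4.6
   vertex 2.6 4.1 2.6
  endloop
 endfacet
 facet normal -0.433 -0.529 -0.730
  outer loop
   vertex 1.7 1.0 3.0
   vertex 1.2 2.1 2.5
   vertex 3.8 0.8 1.9
  endloop
 endfacet
 facet normal -0.815 -0.502 -0.289
  outer loop
   vertex 1.7 1.0 3.0
   vertex 1.3 0.5 5.0
   vertex 1.2 2.1 2.5
  endloop
 endfacet
 facet normal 0.266 -0.932 -0.246
  outer loop
   vertex 2.9 0.2 3.2
   vertex 3.8 0.8 1.9
   vertex 4.9 0.4 4.6
  endloop
 endfacet
 facet normal -0.010 -0.988 0.156
  outer loop
   vertex 2.9 0.2 3.2
   vertex 4.9 0.4 4.6
   vertex 1.3 0.5 5.0
  endloop
 endfacet
 facet normal -0.377 -0.713 -0.590
  outer loop
   vertex 2.9 0.2 3.2
   vertex 1.7 1.0 3.0
   vertex 3.8 0.8 1.9
  endloop
 endfacet
 facet normal -0.493 -0.816 -0.303
  outer loop
   vertex 2.9 0.2 3.2
   vertex 1.3 0.5 5.0
   vertex 1.7 1.0 3.0
  endloop
 endfacet
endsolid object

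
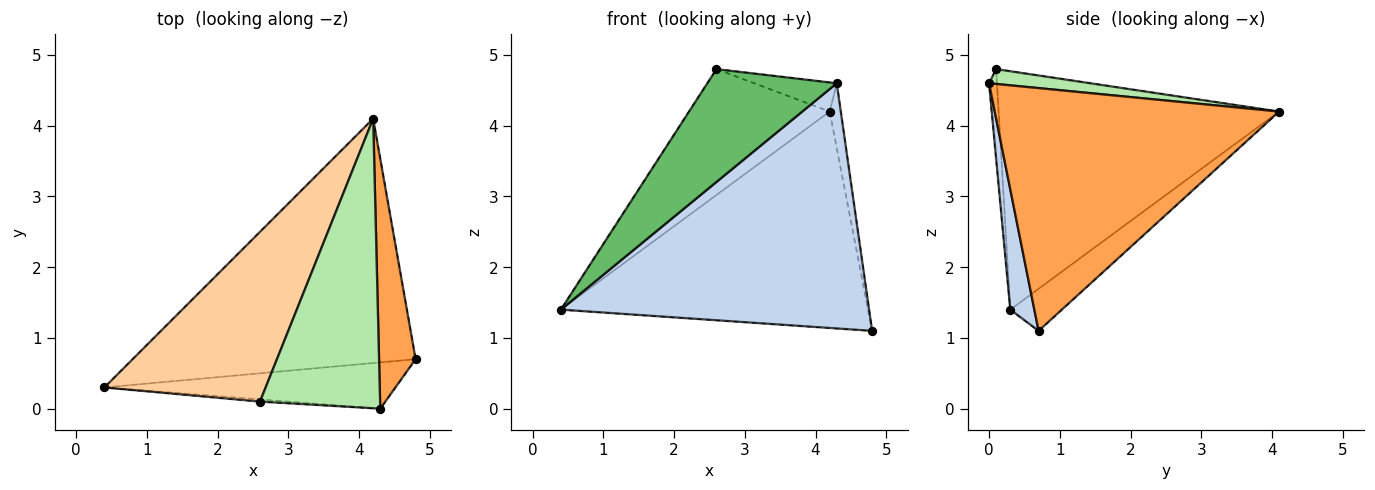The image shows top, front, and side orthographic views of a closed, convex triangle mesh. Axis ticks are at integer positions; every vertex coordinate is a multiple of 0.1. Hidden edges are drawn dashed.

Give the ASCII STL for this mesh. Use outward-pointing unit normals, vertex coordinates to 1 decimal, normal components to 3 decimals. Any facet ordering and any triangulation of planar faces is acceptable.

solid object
 facet normal -0.111 0.659 -0.744
  outer loop
   vertex 4.2 4.1 4.2
   vertex 4.8 0.7 1.1
   vertex 0.4 0.3 1.4
  endloop
 endfacet
 facet normal 0.076 -0.980 -0.185
  outer loop
   vertex 4.3 0.0 4.6
   vertex 0.4 0.3 1.4
   vertex 4.8 0.7 1.1
  endloop
 endfacet
 facet normal 0.988 0.039 0.149
  outer loop
   vertex 4.3 0.0 4.6
   vertex 4.8 0.7 1.1
   vertex 4.2 4.1 4.2
  endloop
 endfacet
 facet normal -0.765 0.384 0.517
  outer loop
   vertex 2.6 0.1 4.8
   vertex 4.2 4.1 4.2
   vertex 0.4 0.3 1.4
  endloop
 endfacet
 facet normal -0.061 -0.998 -0.019
  outer loop
   vertex 2.6 0.1 4.8
   vertex 0.4 0.3 1.4
   vertex 4.3 0.0 4.6
  endloop
 endfacet
 facet normal 0.122 0.099 0.988
  outer loop
   vertex 2.6 0.1 4.8
   vertex 4.3 0.0 4.6
   vertex 4.2 4.1 4.2
  endloop
 endfacet
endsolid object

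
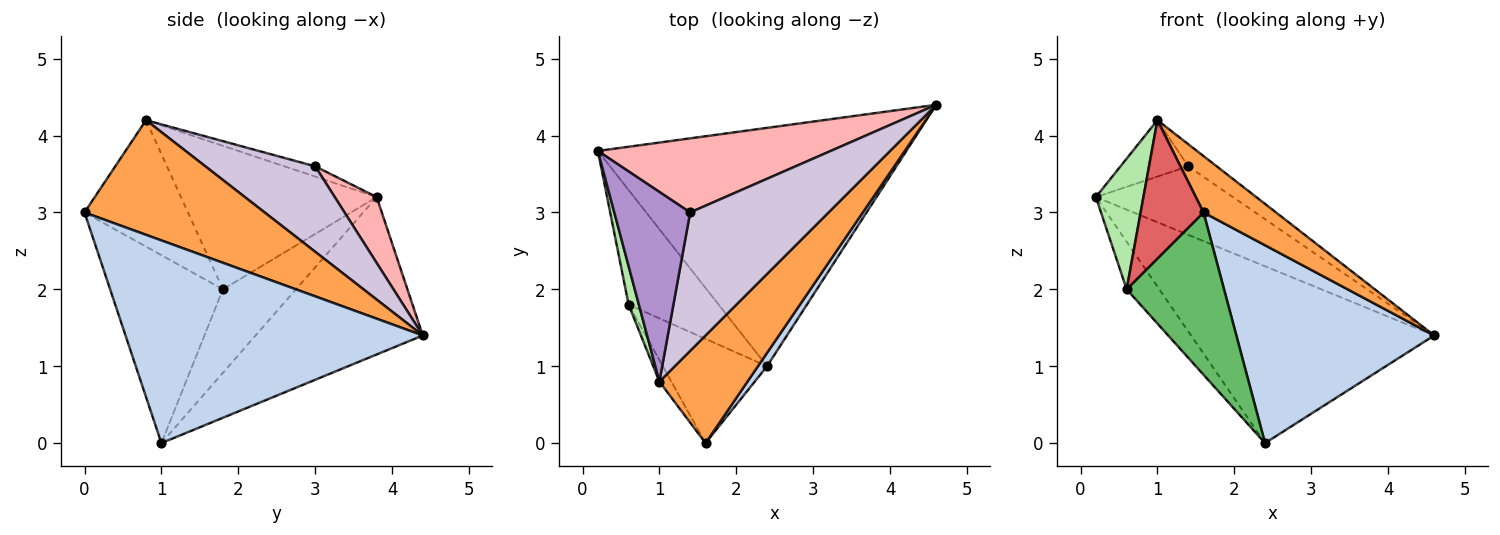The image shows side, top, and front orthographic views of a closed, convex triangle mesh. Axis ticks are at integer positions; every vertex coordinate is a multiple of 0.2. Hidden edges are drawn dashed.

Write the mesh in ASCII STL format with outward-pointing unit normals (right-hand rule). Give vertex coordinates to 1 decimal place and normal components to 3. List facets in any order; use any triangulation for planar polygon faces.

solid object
 facet normal -0.379 0.551 -0.743
  outer loop
   vertex 2.4 1.0 0.0
   vertex 0.2 3.8 3.2
   vertex 4.6 4.4 1.4
  endloop
 endfacet
 facet normal 0.832 -0.554 0.037
  outer loop
   vertex 2.4 1.0 0.0
   vertex 4.6 4.4 1.4
   vertex 1.6 0.0 3.0
  endloop
 endfacet
 facet normal 0.755 -0.304 0.580
  outer loop
   vertex 1.0 0.8 4.2
   vertex 1.6 0.0 3.0
   vertex 4.6 4.4 1.4
  endloop
 endfacet
 facet normal -0.650 0.291 -0.702
  outer loop
   vertex 0.6 1.8 2.0
   vertex 0.2 3.8 3.2
   vertex 2.4 1.0 0.0
  endloop
 endfacet
 facet normal -0.698 -0.603 -0.387
  outer loop
   vertex 0.6 1.8 2.0
   vertex 2.4 1.0 0.0
   vertex 1.6 0.0 3.0
  endloop
 endfacet
 facet normal -0.969 -0.235 0.069
  outer loop
   vertex 0.6 1.8 2.0
   vertex 1.0 0.8 4.2
   vertex 0.2 3.8 3.2
  endloop
 endfacet
 facet normal -0.852 -0.518 -0.081
  outer loop
   vertex 0.6 1.8 2.0
   vertex 1.6 0.0 3.0
   vertex 1.0 0.8 4.2
  endloop
 endfacet
 facet normal 0.203 0.665 0.719
  outer loop
   vertex 1.4 3.0 3.6
   vertex 4.6 4.4 1.4
   vertex 0.2 3.8 3.2
  endloop
 endfacet
 facet normal -0.128 0.283 0.951
  outer loop
   vertex 1.4 3.0 3.6
   vertex 0.2 3.8 3.2
   vertex 1.0 0.8 4.2
  endloop
 endfacet
 facet normal 0.520 0.135 0.843
  outer loop
   vertex 1.4 3.0 3.6
   vertex 1.0 0.8 4.2
   vertex 4.6 4.4 1.4
  endloop
 endfacet
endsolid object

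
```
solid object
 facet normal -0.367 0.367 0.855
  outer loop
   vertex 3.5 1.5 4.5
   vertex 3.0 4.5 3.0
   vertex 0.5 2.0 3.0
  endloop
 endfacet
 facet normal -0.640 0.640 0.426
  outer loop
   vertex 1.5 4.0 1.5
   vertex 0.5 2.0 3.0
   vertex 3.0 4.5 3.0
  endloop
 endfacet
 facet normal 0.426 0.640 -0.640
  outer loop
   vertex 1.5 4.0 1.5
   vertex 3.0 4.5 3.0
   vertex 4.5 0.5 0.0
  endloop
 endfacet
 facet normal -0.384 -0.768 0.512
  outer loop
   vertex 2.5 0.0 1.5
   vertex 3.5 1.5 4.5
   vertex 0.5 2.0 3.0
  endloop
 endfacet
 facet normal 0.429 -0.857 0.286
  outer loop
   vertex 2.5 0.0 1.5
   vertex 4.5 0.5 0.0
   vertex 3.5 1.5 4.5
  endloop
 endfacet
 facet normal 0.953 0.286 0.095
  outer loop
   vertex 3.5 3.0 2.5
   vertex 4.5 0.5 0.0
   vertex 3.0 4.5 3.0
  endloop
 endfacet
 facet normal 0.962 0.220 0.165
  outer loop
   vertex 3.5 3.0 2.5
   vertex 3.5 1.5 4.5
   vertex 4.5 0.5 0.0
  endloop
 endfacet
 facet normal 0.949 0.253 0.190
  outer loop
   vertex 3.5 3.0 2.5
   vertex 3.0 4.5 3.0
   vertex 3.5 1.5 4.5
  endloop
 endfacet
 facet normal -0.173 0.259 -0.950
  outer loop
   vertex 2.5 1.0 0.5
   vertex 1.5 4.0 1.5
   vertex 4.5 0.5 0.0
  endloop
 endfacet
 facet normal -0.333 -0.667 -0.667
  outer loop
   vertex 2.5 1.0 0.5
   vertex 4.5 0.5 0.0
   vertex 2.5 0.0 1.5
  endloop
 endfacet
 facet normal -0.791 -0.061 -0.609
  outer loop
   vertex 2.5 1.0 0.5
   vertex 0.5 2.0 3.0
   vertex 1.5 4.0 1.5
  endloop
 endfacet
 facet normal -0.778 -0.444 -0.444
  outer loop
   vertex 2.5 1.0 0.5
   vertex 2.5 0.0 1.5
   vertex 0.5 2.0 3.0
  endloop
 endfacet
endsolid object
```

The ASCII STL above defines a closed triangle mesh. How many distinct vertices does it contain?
8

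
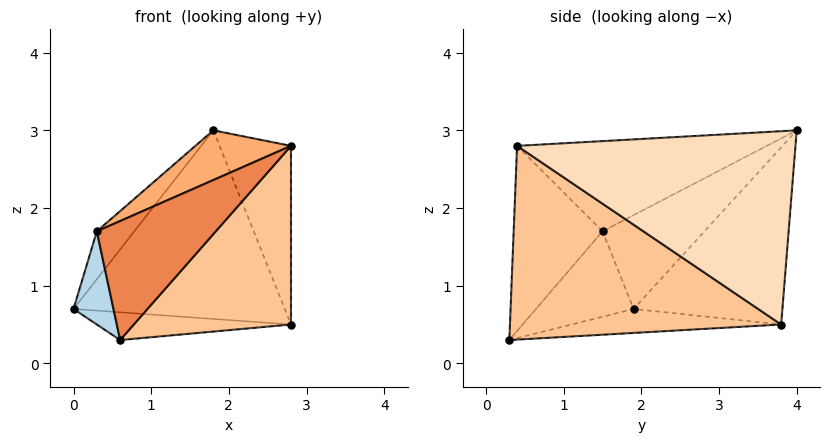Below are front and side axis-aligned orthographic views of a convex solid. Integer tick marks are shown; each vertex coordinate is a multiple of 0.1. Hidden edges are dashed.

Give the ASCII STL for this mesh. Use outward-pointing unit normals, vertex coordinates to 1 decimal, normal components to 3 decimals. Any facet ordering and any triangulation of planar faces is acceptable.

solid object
 facet normal -0.186 0.172 -0.967
  outer loop
   vertex 0.6 0.3 0.3
   vertex 0.0 1.9 0.7
   vertex 2.8 3.8 0.5
  endloop
 endfacet
 facet normal -0.552 0.784 -0.284
  outer loop
   vertex 1.8 4.0 3.0
   vertex 2.8 3.8 0.5
   vertex 0.0 1.9 0.7
  endloop
 endfacet
 facet normal -0.918 -0.376 0.125
  outer loop
   vertex 0.3 1.5 1.7
   vertex 0.0 1.9 0.7
   vertex 0.6 0.3 0.3
  endloop
 endfacet
 facet normal -0.866 0.318 0.387
  outer loop
   vertex 0.3 1.5 1.7
   vertex 1.8 4.0 3.0
   vertex 0.0 1.9 0.7
  endloop
 endfacet
 facet normal -0.522 -0.700 0.488
  outer loop
   vertex 2.8 0.4 2.8
   vertex 0.3 1.5 1.7
   vertex 0.6 0.3 0.3
  endloop
 endfacet
 facet normal -0.460 -0.176 0.870
  outer loop
   vertex 2.8 0.4 2.8
   vertex 1.8 4.0 3.0
   vertex 0.3 1.5 1.7
  endloop
 endfacet
 facet normal 0.695 -0.403 -0.596
  outer loop
   vertex 2.8 0.4 2.8
   vertex 0.6 0.3 0.3
   vertex 2.8 3.8 0.5
  endloop
 endfacet
 facet normal 0.909 0.233 0.345
  outer loop
   vertex 2.8 0.4 2.8
   vertex 2.8 3.8 0.5
   vertex 1.8 4.0 3.0
  endloop
 endfacet
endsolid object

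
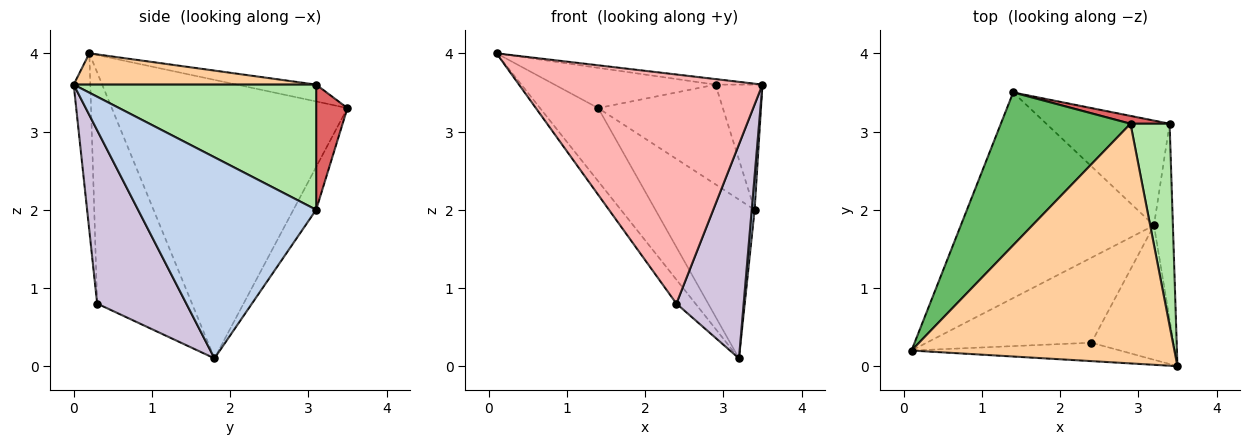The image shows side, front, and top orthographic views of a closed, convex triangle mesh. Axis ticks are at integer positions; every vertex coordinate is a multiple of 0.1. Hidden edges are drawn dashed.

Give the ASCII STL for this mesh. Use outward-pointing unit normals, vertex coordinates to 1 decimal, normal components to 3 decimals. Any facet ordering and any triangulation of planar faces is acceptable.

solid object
 facet normal -0.805 0.199 -0.559
  outer loop
   vertex 3.2 1.8 0.1
   vertex 0.1 0.2 4.0
   vertex 1.4 3.5 3.3
  endloop
 endfacet
 facet normal 0.995 -0.016 -0.094
  outer loop
   vertex 3.4 3.1 2.0
   vertex 3.5 0.0 3.6
   vertex 3.2 1.8 0.1
  endloop
 endfacet
 facet normal -0.188 0.820 -0.541
  outer loop
   vertex 3.4 3.1 2.0
   vertex 3.2 1.8 0.1
   vertex 1.4 3.5 3.3
  endloop
 endfacet
 facet normal 0.118 0.023 0.993
  outer loop
   vertex 2.9 3.1 3.6
   vertex 0.1 0.2 4.0
   vertex 3.5 0.0 3.6
  endloop
 endfacet
 facet normal -0.125 0.253 0.960
  outer loop
   vertex 2.9 3.1 3.6
   vertex 1.4 3.5 3.3
   vertex 0.1 0.2 4.0
  endloop
 endfacet
 facet normal 0.939 0.182 0.293
  outer loop
   vertex 2.9 3.1 3.6
   vertex 3.5 0.0 3.6
   vertex 3.4 3.1 2.0
  endloop
 endfacet
 facet normal 0.243 0.967 0.076
  outer loop
   vertex 2.9 3.1 3.6
   vertex 3.4 3.1 2.0
   vertex 1.4 3.5 3.3
  endloop
 endfacet
 facet normal -0.068 -0.994 -0.080
  outer loop
   vertex 2.4 0.3 0.8
   vertex 3.5 0.0 3.6
   vertex 0.1 0.2 4.0
  endloop
 endfacet
 facet normal -0.804 0.161 -0.573
  outer loop
   vertex 2.4 0.3 0.8
   vertex 0.1 0.2 4.0
   vertex 3.2 1.8 0.1
  endloop
 endfacet
 facet normal 0.747 -0.563 -0.354
  outer loop
   vertex 2.4 0.3 0.8
   vertex 3.2 1.8 0.1
   vertex 3.5 0.0 3.6
  endloop
 endfacet
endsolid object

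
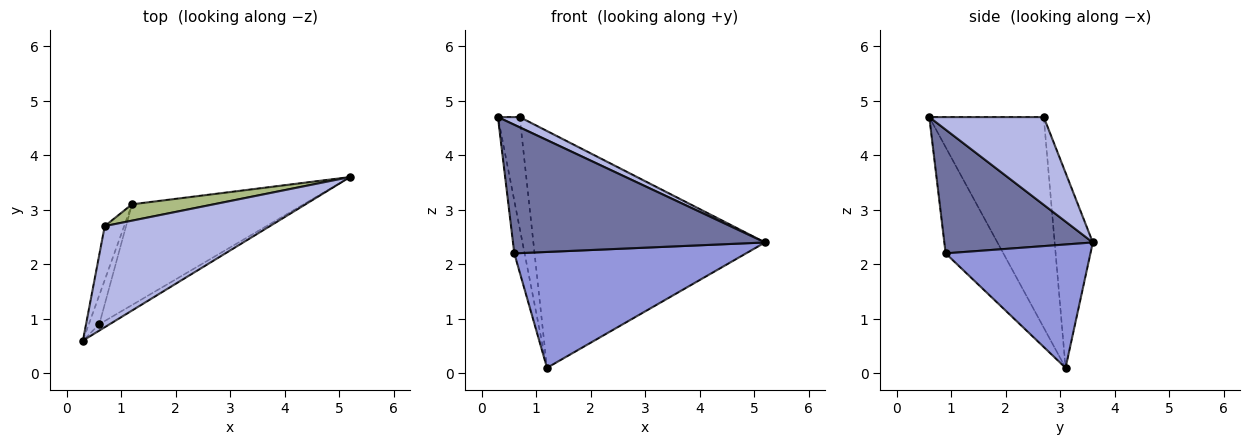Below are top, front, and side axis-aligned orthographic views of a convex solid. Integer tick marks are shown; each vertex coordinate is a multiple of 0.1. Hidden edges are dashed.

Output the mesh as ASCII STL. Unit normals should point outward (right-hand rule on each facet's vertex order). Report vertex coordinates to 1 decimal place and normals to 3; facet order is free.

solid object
 facet normal 0.507 -0.861 -0.042
  outer loop
   vertex 0.6 0.9 2.2
   vertex 5.2 3.6 2.4
   vertex 0.3 0.6 4.7
  endloop
 endfacet
 facet normal -0.980 0.175 -0.097
  outer loop
   vertex 0.6 0.9 2.2
   vertex 0.3 0.6 4.7
   vertex 1.2 3.1 0.1
  endloop
 endfacet
 facet normal 0.427 -0.683 -0.593
  outer loop
   vertex 0.6 0.9 2.2
   vertex 1.2 3.1 0.1
   vertex 5.2 3.6 2.4
  endloop
 endfacet
 facet normal 0.467 -0.089 0.880
  outer loop
   vertex 0.7 2.7 4.7
   vertex 0.3 0.6 4.7
   vertex 5.2 3.6 2.4
  endloop
 endfacet
 facet normal -0.978 0.186 -0.090
  outer loop
   vertex 0.7 2.7 4.7
   vertex 1.2 3.1 0.1
   vertex 0.3 0.6 4.7
  endloop
 endfacet
 facet normal -0.162 0.984 0.068
  outer loop
   vertex 0.7 2.7 4.7
   vertex 5.2 3.6 2.4
   vertex 1.2 3.1 0.1
  endloop
 endfacet
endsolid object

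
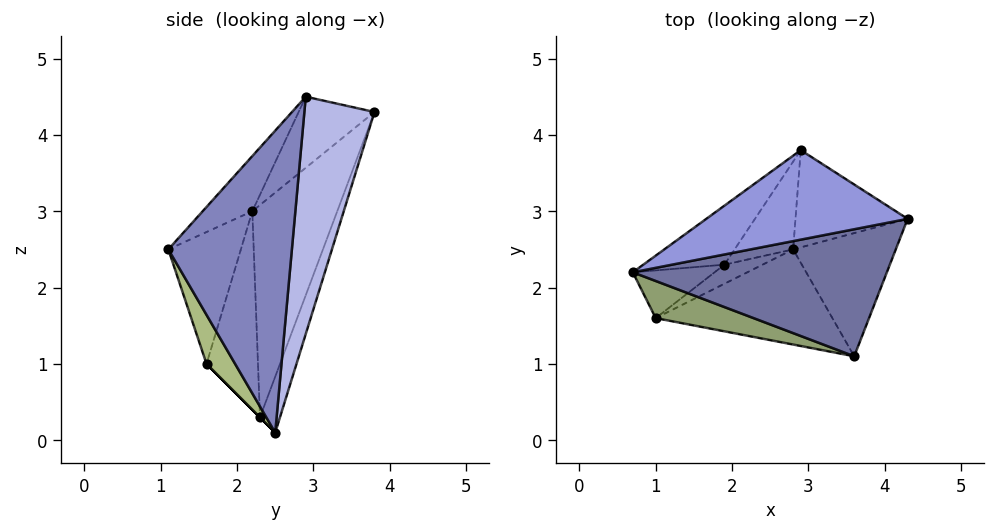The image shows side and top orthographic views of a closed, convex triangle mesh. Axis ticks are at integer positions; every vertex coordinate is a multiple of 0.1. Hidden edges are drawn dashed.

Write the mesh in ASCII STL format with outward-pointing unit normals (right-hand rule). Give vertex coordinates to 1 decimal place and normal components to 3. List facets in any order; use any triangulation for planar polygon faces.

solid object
 facet normal -0.150 -0.708 0.690
  outer loop
   vertex 3.6 1.1 2.5
   vertex 4.3 2.9 4.5
   vertex 0.7 2.2 3.0
  endloop
 endfacet
 facet normal 0.947 -0.011 -0.322
  outer loop
   vertex 2.8 2.5 0.1
   vertex 4.3 2.9 4.5
   vertex 3.6 1.1 2.5
  endloop
 endfacet
 facet normal -0.318 -0.295 0.901
  outer loop
   vertex 2.9 3.8 4.3
   vertex 0.7 2.2 3.0
   vertex 4.3 2.9 4.5
  endloop
 endfacet
 facet normal 0.548 0.795 -0.259
  outer loop
   vertex 2.9 3.8 4.3
   vertex 4.3 2.9 4.5
   vertex 2.8 2.5 0.1
  endloop
 endfacet
 facet normal -0.310 -0.922 0.230
  outer loop
   vertex 1.0 1.6 1.0
   vertex 3.6 1.1 2.5
   vertex 0.7 2.2 3.0
  endloop
 endfacet
 facet normal 0.149 -0.832 -0.535
  outer loop
   vertex 1.0 1.6 1.0
   vertex 2.8 2.5 0.1
   vertex 3.6 1.1 2.5
  endloop
 endfacet
 facet normal -0.719 0.628 -0.296
  outer loop
   vertex 1.9 2.3 0.3
   vertex 1.0 1.6 1.0
   vertex 0.7 2.2 3.0
  endloop
 endfacet
 facet normal 0.000 -0.707 -0.707
  outer loop
   vertex 1.9 2.3 0.3
   vertex 2.8 2.5 0.1
   vertex 1.0 1.6 1.0
  endloop
 endfacet
 facet normal -0.501 0.844 -0.191
  outer loop
   vertex 1.9 2.3 0.3
   vertex 0.7 2.2 3.0
   vertex 2.9 3.8 4.3
  endloop
 endfacet
 facet normal -0.267 0.922 -0.279
  outer loop
   vertex 1.9 2.3 0.3
   vertex 2.9 3.8 4.3
   vertex 2.8 2.5 0.1
  endloop
 endfacet
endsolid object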